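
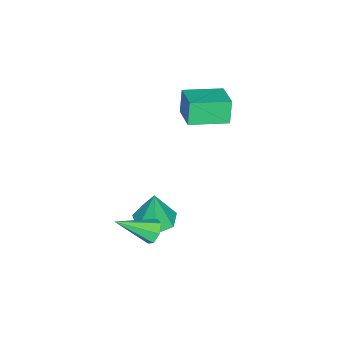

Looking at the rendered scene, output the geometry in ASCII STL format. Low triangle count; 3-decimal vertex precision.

solid 
facet normal -0.434 0.763 -0.479
outer loop
vertex 2.912 1.733 -1.695
vertex 2.538 1.811 -1.232
vertex 3.076 2.059 -1.325
endloop
endfacet
facet normal 0.934 -0.073 -0.350
outer loop
vertex 2.912 1.733 -1.695
vertex 3.076 2.059 -1.325
vertex 3.302 0.469 -0.388
endloop
endfacet
facet normal -0.434 0.762 -0.480
outer loop
vertex 3.076 2.059 -1.325
vertex 2.538 1.811 -1.232
vertex 2.836 2.199 -0.885
endloop
endfacet
facet normal 0.867 0.339 0.365
outer loop
vertex 3.076 2.059 -1.325
vertex 2.836 2.199 -0.885
vertex 3.302 0.469 -0.388
endloop
endfacet
facet normal -0.434 0.762 -0.480
outer loop
vertex 2.836 2.199 -0.885
vertex 2.538 1.811 -1.232
vertex 2.371 2.047 -0.706
endloop
endfacet
facet normal 0.244 0.328 0.913
outer loop
vertex 2.836 2.199 -0.885
vertex 2.371 2.047 -0.706
vertex 3.302 0.469 -0.388
endloop
endfacet
facet normal -0.434 0.763 -0.480
outer loop
vertex 2.371 2.047 -0.706
vertex 2.538 1.811 -1.232
vertex 2.032 1.717 -0.924
endloop
endfacet
facet normal -0.468 -0.099 0.878
outer loop
vertex 2.371 2.047 -0.706
vertex 2.032 1.717 -0.924
vertex 3.302 0.469 -0.388
endloop
endfacet
facet normal -0.434 0.763 -0.480
outer loop
vertex 2.032 1.717 -0.924
vertex 2.538 1.811 -1.232
vertex 2.074 1.458 -1.374
endloop
endfacet
facet normal -0.730 -0.619 0.288
outer loop
vertex 2.032 1.717 -0.924
vertex 2.074 1.458 -1.374
vertex 3.302 0.469 -0.388
endloop
endfacet
facet normal -0.433 0.763 -0.480
outer loop
vertex 2.074 1.458 -1.374
vertex 2.538 1.811 -1.232
vertex 2.466 1.465 -1.717
endloop
endfacet
facet normal -0.346 -0.842 -0.413
outer loop
vertex 2.074 1.458 -1.374
vertex 2.466 1.465 -1.717
vertex 3.302 0.469 -0.388
endloop
endfacet
facet normal -0.435 0.762 -0.479
outer loop
vertex 2.466 1.465 -1.717
vertex 2.538 1.811 -1.232
vertex 2.912 1.733 -1.695
endloop
endfacet
facet normal 0.394 -0.599 -0.697
outer loop
vertex 2.466 1.465 -1.717
vertex 2.912 1.733 -1.695
vertex 3.302 0.469 -0.388
endloop
endfacet
facet normal -0.066 -0.025 -0.998
outer loop
vertex 1.609 0.63 -2.566
vertex 0.753 0.989 -2.518
vertex 1.566 1.436 -2.583
endloop
endfacet
facet normal 0.925 0.057 0.376
outer loop
vertex 1.609 0.63 -2.566
vertex 1.566 1.436 -2.583
vertex 0.867 1.031 -0.802
endloop
endfacet
facet normal -0.066 -0.025 -0.998
outer loop
vertex 1.566 1.436 -2.583
vertex 0.753 0.989 -2.518
vertex 0.91 1.905 -2.551
endloop
endfacet
facet normal 0.549 0.742 0.384
outer loop
vertex 1.566 1.436 -2.583
vertex 0.91 1.905 -2.551
vertex 0.867 1.031 -0.802
endloop
endfacet
facet normal -0.066 -0.025 -0.997
outer loop
vertex 0.91 1.905 -2.551
vertex 0.753 0.989 -2.518
vertex 0.136 1.685 -2.494
endloop
endfacet
facet normal -0.217 0.875 0.432
outer loop
vertex 0.91 1.905 -2.551
vertex 0.136 1.685 -2.494
vertex 0.867 1.031 -0.802
endloop
endfacet
facet normal -0.067 -0.025 -0.997
outer loop
vertex 0.136 1.685 -2.494
vertex 0.753 0.989 -2.518
vertex -0.174 0.941 -2.455
endloop
endfacet
facet normal -0.799 0.358 0.484
outer loop
vertex 0.136 1.685 -2.494
vertex -0.174 0.941 -2.455
vertex 0.867 1.031 -0.802
endloop
endfacet
facet normal -0.067 -0.024 -0.997
outer loop
vertex -0.174 0.941 -2.455
vertex 0.753 0.989 -2.518
vertex 0.214 0.233 -2.464
endloop
endfacet
facet normal -0.757 -0.421 0.500
outer loop
vertex -0.174 0.941 -2.455
vertex 0.214 0.233 -2.464
vertex 0.867 1.031 -0.802
endloop
endfacet
facet normal -0.066 -0.024 -0.998
outer loop
vertex 0.214 0.233 -2.464
vertex 0.753 0.989 -2.518
vertex 1.008 0.095 -2.513
endloop
endfacet
facet normal -0.123 -0.875 0.468
outer loop
vertex 0.214 0.233 -2.464
vertex 1.008 0.095 -2.513
vertex 0.867 1.031 -0.802
endloop
endfacet
facet normal -0.066 -0.024 -0.998
outer loop
vertex 1.008 0.095 -2.513
vertex 0.753 0.989 -2.518
vertex 1.609 0.63 -2.566
endloop
endfacet
facet normal 0.625 -0.662 0.414
outer loop
vertex 1.008 0.095 -2.513
vertex 1.609 0.63 -2.566
vertex 0.867 1.031 -0.802
endloop
endfacet
facet normal -0.588 0.798 -0.132
outer loop
vertex -3.43 2.117 2.935
vertex -2.393 2.948 3.343
vertex -3.069 2.202 1.846
endloop
endfacet
facet normal -0.746 -0.597 -0.294
outer loop
vertex -2.047 0.812 2.077
vertex -3.43 2.117 2.935
vertex -3.069 2.202 1.846
endloop
endfacet
facet normal -0.587 0.799 -0.133
outer loop
vertex -3.069 2.202 1.846
vertex -2.393 2.948 3.343
vertex -2.032 3.032 2.255
endloop
endfacet
facet normal 0.314 0.074 -0.946
outer loop
vertex -2.032 3.032 2.255
vertex -2.047 0.812 2.077
vertex -3.069 2.202 1.846
endloop
endfacet
facet normal -0.314 -0.073 0.947
outer loop
vertex -3.43 2.117 2.935
vertex -1.371 1.558 3.574
vertex -2.393 2.948 3.343
endloop
endfacet
facet normal -0.746 -0.598 -0.294
outer loop
vertex -2.408 0.728 3.165
vertex -3.43 2.117 2.935
vertex -2.047 0.812 2.077
endloop
endfacet
facet normal -0.314 -0.074 0.947
outer loop
vertex -2.408 0.728 3.165
vertex -1.371 1.558 3.574
vertex -3.43 2.117 2.935
endloop
endfacet
facet normal 0.746 0.597 0.294
outer loop
vertex -2.393 2.948 3.343
vertex -1.371 1.558 3.574
vertex -2.032 3.032 2.255
endloop
endfacet
facet normal 0.313 0.074 -0.947
outer loop
vertex -1.01 1.643 2.485
vertex -2.047 0.812 2.077
vertex -2.032 3.032 2.255
endloop
endfacet
facet normal 0.746 0.598 0.294
outer loop
vertex -2.032 3.032 2.255
vertex -1.371 1.558 3.574
vertex -1.01 1.643 2.485
endloop
endfacet
facet normal 0.587 -0.798 0.133
outer loop
vertex -1.01 1.643 2.485
vertex -2.408 0.728 3.165
vertex -2.047 0.812 2.077
endloop
endfacet
facet normal 0.587 -0.799 0.132
outer loop
vertex -1.371 1.558 3.574
vertex -2.408 0.728 3.165
vertex -1.01 1.643 2.485
endloop
endfacet

endsolid


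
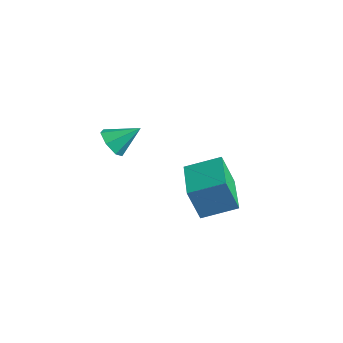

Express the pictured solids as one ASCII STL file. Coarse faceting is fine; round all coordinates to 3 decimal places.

solid 
facet normal -0.810 0.586 -0.029
outer loop
vertex -2.097 2.594 -1.782
vertex -1.242 3.802 -1.258
vertex -1.759 2.988 -3.242
endloop
endfacet
facet normal -0.545 -0.769 -0.334
outer loop
vertex -0.058 1.758 -3.182
vertex -2.097 2.594 -1.782
vertex -1.759 2.988 -3.242
endloop
endfacet
facet normal -0.810 0.586 -0.029
outer loop
vertex -1.759 2.988 -3.242
vertex -1.242 3.802 -1.258
vertex -0.904 4.196 -2.719
endloop
endfacet
facet normal 0.217 0.254 -0.942
outer loop
vertex -0.904 4.196 -2.719
vertex -0.058 1.758 -3.182
vertex -1.759 2.988 -3.242
endloop
endfacet
facet normal -0.217 -0.255 0.942
outer loop
vertex -2.097 2.594 -1.782
vertex 0.459 2.572 -1.198
vertex -1.242 3.802 -1.258
endloop
endfacet
facet normal -0.545 -0.770 -0.334
outer loop
vertex -0.396 1.364 -1.721
vertex -2.097 2.594 -1.782
vertex -0.058 1.758 -3.182
endloop
endfacet
facet normal -0.218 -0.254 0.942
outer loop
vertex -0.396 1.364 -1.721
vertex 0.459 2.572 -1.198
vertex -2.097 2.594 -1.782
endloop
endfacet
facet normal 0.545 0.769 0.334
outer loop
vertex -1.242 3.802 -1.258
vertex 0.459 2.572 -1.198
vertex -0.904 4.196 -2.719
endloop
endfacet
facet normal 0.218 0.255 -0.942
outer loop
vertex 0.797 2.966 -2.658
vertex -0.058 1.758 -3.182
vertex -0.904 4.196 -2.719
endloop
endfacet
facet normal 0.544 0.770 0.334
outer loop
vertex -0.904 4.196 -2.719
vertex 0.459 2.572 -1.198
vertex 0.797 2.966 -2.658
endloop
endfacet
facet normal 0.810 -0.586 0.029
outer loop
vertex 0.797 2.966 -2.658
vertex -0.396 1.364 -1.721
vertex -0.058 1.758 -3.182
endloop
endfacet
facet normal 0.810 -0.586 0.029
outer loop
vertex 0.459 2.572 -1.198
vertex -0.396 1.364 -1.721
vertex 0.797 2.966 -2.658
endloop
endfacet
facet normal -0.435 -0.708 -0.557
outer loop
vertex -0.651 -1.487 1.666
vertex -1.111 -1.617 2.191
vertex -1.172 -1.157 1.654
endloop
endfacet
facet normal 0.472 0.728 -0.498
outer loop
vertex -0.651 -1.487 1.666
vertex -1.172 -1.157 1.654
vertex -0.549 -0.703 2.909
endloop
endfacet
facet normal -0.436 -0.707 -0.556
outer loop
vertex -1.172 -1.157 1.654
vertex -1.111 -1.617 2.191
vertex -1.646 -1.173 2.046
endloop
endfacet
facet normal -0.223 0.947 -0.232
outer loop
vertex -1.172 -1.157 1.654
vertex -1.646 -1.173 2.046
vertex -0.549 -0.703 2.909
endloop
endfacet
facet normal -0.436 -0.707 -0.556
outer loop
vertex -1.646 -1.173 2.046
vertex -1.111 -1.617 2.191
vertex -1.718 -1.523 2.548
endloop
endfacet
facet normal -0.606 0.691 0.395
outer loop
vertex -1.646 -1.173 2.046
vertex -1.718 -1.523 2.548
vertex -0.549 -0.703 2.909
endloop
endfacet
facet normal -0.436 -0.708 -0.556
outer loop
vertex -1.718 -1.523 2.548
vertex -1.111 -1.617 2.191
vertex -1.332 -1.944 2.781
endloop
endfacet
facet normal -0.386 0.150 0.910
outer loop
vertex -1.718 -1.523 2.548
vertex -1.332 -1.944 2.781
vertex -0.549 -0.703 2.909
endloop
endfacet
facet normal -0.436 -0.708 -0.556
outer loop
vertex -1.332 -1.944 2.781
vertex -1.111 -1.617 2.191
vertex -0.78 -2.118 2.57
endloop
endfacet
facet normal 0.270 -0.266 0.925
outer loop
vertex -1.332 -1.944 2.781
vertex -0.78 -2.118 2.57
vertex -0.549 -0.703 2.909
endloop
endfacet
facet normal -0.434 -0.708 -0.557
outer loop
vertex -0.78 -2.118 2.57
vertex -1.111 -1.617 2.191
vertex -0.477 -1.914 2.074
endloop
endfacet
facet normal 0.869 -0.245 0.430
outer loop
vertex -0.78 -2.118 2.57
vertex -0.477 -1.914 2.074
vertex -0.549 -0.703 2.909
endloop
endfacet
facet normal -0.435 -0.708 -0.556
outer loop
vertex -0.477 -1.914 2.074
vertex -1.111 -1.617 2.191
vertex -0.651 -1.487 1.666
endloop
endfacet
facet normal 0.959 0.197 -0.203
outer loop
vertex -0.477 -1.914 2.074
vertex -0.651 -1.487 1.666
vertex -0.549 -0.703 2.909
endloop
endfacet

endsolid


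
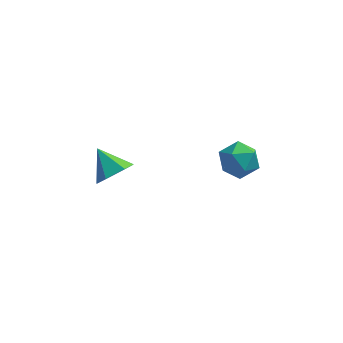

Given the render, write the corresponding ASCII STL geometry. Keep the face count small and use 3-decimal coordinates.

solid 
facet normal 0.583 -0.565 -0.584
outer loop
vertex -1.572 0.121 -1.414
vertex -2.072 0.447 -2.229
vertex -1.258 0.948 -1.9
endloop
endfacet
facet normal 0.387 0.353 0.852
outer loop
vertex -1.572 0.121 -1.414
vertex -1.258 0.948 -1.9
vertex -3.028 1.373 -1.271
endloop
endfacet
facet normal 0.583 -0.565 -0.584
outer loop
vertex -1.258 0.948 -1.9
vertex -2.072 0.447 -2.229
vertex -1.758 1.274 -2.715
endloop
endfacet
facet normal 0.294 0.936 0.194
outer loop
vertex -1.258 0.948 -1.9
vertex -1.758 1.274 -2.715
vertex -3.028 1.373 -1.271
endloop
endfacet
facet normal 0.584 -0.565 -0.583
outer loop
vertex -1.758 1.274 -2.715
vertex -2.072 0.447 -2.229
vertex -2.571 0.773 -3.044
endloop
endfacet
facet normal -0.368 0.848 -0.382
outer loop
vertex -1.758 1.274 -2.715
vertex -2.571 0.773 -3.044
vertex -3.028 1.373 -1.271
endloop
endfacet
facet normal 0.584 -0.565 -0.583
outer loop
vertex -2.571 0.773 -3.044
vertex -2.072 0.447 -2.229
vertex -2.885 -0.054 -2.557
endloop
endfacet
facet normal -0.937 0.178 -0.302
outer loop
vertex -2.571 0.773 -3.044
vertex -2.885 -0.054 -2.557
vertex -3.028 1.373 -1.271
endloop
endfacet
facet normal 0.583 -0.565 -0.584
outer loop
vertex -2.885 -0.054 -2.557
vertex -2.072 0.447 -2.229
vertex -2.385 -0.38 -1.742
endloop
endfacet
facet normal -0.843 -0.405 0.355
outer loop
vertex -2.885 -0.054 -2.557
vertex -2.385 -0.38 -1.742
vertex -3.028 1.373 -1.271
endloop
endfacet
facet normal 0.583 -0.565 -0.584
outer loop
vertex -2.385 -0.38 -1.742
vertex -2.072 0.447 -2.229
vertex -1.572 0.121 -1.414
endloop
endfacet
facet normal -0.181 -0.316 0.931
outer loop
vertex -2.385 -0.38 -1.742
vertex -1.572 0.121 -1.414
vertex -3.028 1.373 -1.271
endloop
endfacet
facet normal -0.573 0.729 0.375
outer loop
vertex 3.418 0.536 0.264
vertex 2.805 -0.19 0.739
vertex 3.647 0.21 1.248
endloop
endfacet
facet normal 0.100 0.951 0.292
outer loop
vertex 3.418 0.536 0.264
vertex 3.647 0.21 1.248
vertex 4.426 0.345 0.54
endloop
endfacet
facet normal 0.275 0.876 -0.396
outer loop
vertex 3.418 0.536 0.264
vertex 4.426 0.345 0.54
vertex 4.066 0.029 -0.408
endloop
endfacet
facet normal -0.292 0.607 -0.739
outer loop
vertex 3.418 0.536 0.264
vertex 4.066 0.029 -0.408
vertex 3.065 -0.302 -0.285
endloop
endfacet
facet normal -0.815 0.516 -0.263
outer loop
vertex 3.418 0.536 0.264
vertex 3.065 -0.302 -0.285
vertex 2.805 -0.19 0.739
endloop
endfacet
facet normal 0.523 0.522 0.674
outer loop
vertex 4.426 0.345 0.54
vertex 3.647 0.21 1.248
vertex 4.435 -0.498 1.185
endloop
endfacet
facet normal -0.566 0.163 0.808
outer loop
vertex 3.647 0.21 1.248
vertex 2.805 -0.19 0.739
vertex 3.434 -0.829 1.308
endloop
endfacet
facet normal -0.958 -0.181 -0.223
outer loop
vertex 2.805 -0.19 0.739
vertex 3.065 -0.302 -0.285
vertex 3.074 -1.145 0.36
endloop
endfacet
facet normal -0.111 -0.035 -0.993
outer loop
vertex 3.065 -0.302 -0.285
vertex 4.066 0.029 -0.408
vertex 3.853 -1.01 -0.348
endloop
endfacet
facet normal 0.804 0.401 -0.439
outer loop
vertex 4.066 0.029 -0.408
vertex 4.426 0.345 0.54
vertex 4.695 -0.61 0.161
endloop
endfacet
facet normal 0.292 -0.607 0.739
outer loop
vertex 4.082 -1.336 0.636
vertex 4.435 -0.498 1.185
vertex 3.434 -0.829 1.308
endloop
endfacet
facet normal -0.275 -0.876 0.396
outer loop
vertex 4.082 -1.336 0.636
vertex 3.434 -0.829 1.308
vertex 3.074 -1.145 0.36
endloop
endfacet
facet normal -0.100 -0.951 -0.292
outer loop
vertex 4.082 -1.336 0.636
vertex 3.074 -1.145 0.36
vertex 3.853 -1.01 -0.348
endloop
endfacet
facet normal 0.573 -0.729 -0.375
outer loop
vertex 4.082 -1.336 0.636
vertex 3.853 -1.01 -0.348
vertex 4.695 -0.61 0.161
endloop
endfacet
facet normal 0.815 -0.516 0.263
outer loop
vertex 4.082 -1.336 0.636
vertex 4.695 -0.61 0.161
vertex 4.435 -0.498 1.185
endloop
endfacet
facet normal 0.111 0.035 0.993
outer loop
vertex 3.434 -0.829 1.308
vertex 4.435 -0.498 1.185
vertex 3.647 0.21 1.248
endloop
endfacet
facet normal -0.804 -0.401 0.439
outer loop
vertex 3.074 -1.145 0.36
vertex 3.434 -0.829 1.308
vertex 2.805 -0.19 0.739
endloop
endfacet
facet normal -0.523 -0.522 -0.674
outer loop
vertex 3.853 -1.01 -0.348
vertex 3.074 -1.145 0.36
vertex 3.065 -0.302 -0.285
endloop
endfacet
facet normal 0.566 -0.163 -0.808
outer loop
vertex 4.695 -0.61 0.161
vertex 3.853 -1.01 -0.348
vertex 4.066 0.029 -0.408
endloop
endfacet
facet normal 0.958 0.181 0.223
outer loop
vertex 4.435 -0.498 1.185
vertex 4.695 -0.61 0.161
vertex 4.426 0.345 0.54
endloop
endfacet

endsolid


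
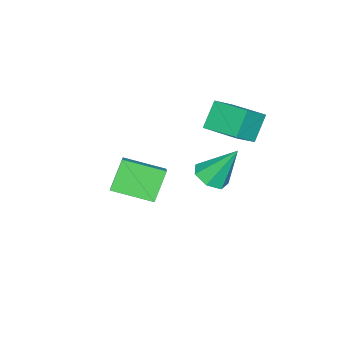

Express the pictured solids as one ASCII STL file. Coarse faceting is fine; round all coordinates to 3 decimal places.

solid 
facet normal 0.148 -0.520 -0.841
outer loop
vertex 1.917 1.299 -0.068
vertex 1.045 1.123 -0.113
vertex 1.491 1.811 -0.46
endloop
endfacet
facet normal 0.714 0.689 0.123
outer loop
vertex 1.917 1.299 -0.068
vertex 1.491 1.811 -0.46
vertex 0.735 2.217 1.653
endloop
endfacet
facet normal 0.148 -0.520 -0.841
outer loop
vertex 1.491 1.811 -0.46
vertex 1.045 1.123 -0.113
vertex 0.73 1.805 -0.59
endloop
endfacet
facet normal 0.023 0.983 -0.181
outer loop
vertex 1.491 1.811 -0.46
vertex 0.73 1.805 -0.59
vertex 0.735 2.217 1.653
endloop
endfacet
facet normal 0.148 -0.520 -0.841
outer loop
vertex 0.73 1.805 -0.59
vertex 1.045 1.123 -0.113
vertex 0.206 1.286 -0.361
endloop
endfacet
facet normal -0.725 0.678 -0.123
outer loop
vertex 0.73 1.805 -0.59
vertex 0.206 1.286 -0.361
vertex 0.735 2.217 1.653
endloop
endfacet
facet normal 0.148 -0.520 -0.841
outer loop
vertex 0.206 1.286 -0.361
vertex 1.045 1.123 -0.113
vertex 0.314 0.644 0.055
endloop
endfacet
facet normal -0.967 0.001 0.253
outer loop
vertex 0.206 1.286 -0.361
vertex 0.314 0.644 0.055
vertex 0.735 2.217 1.653
endloop
endfacet
facet normal 0.148 -0.521 -0.841
outer loop
vertex 0.314 0.644 0.055
vertex 1.045 1.123 -0.113
vertex 0.973 0.363 0.345
endloop
endfacet
facet normal -0.521 -0.536 0.665
outer loop
vertex 0.314 0.644 0.055
vertex 0.973 0.363 0.345
vertex 0.735 2.217 1.653
endloop
endfacet
facet normal 0.148 -0.521 -0.841
outer loop
vertex 0.973 0.363 0.345
vertex 1.045 1.123 -0.113
vertex 1.686 0.655 0.29
endloop
endfacet
facet normal 0.279 -0.530 0.801
outer loop
vertex 0.973 0.363 0.345
vertex 1.686 0.655 0.29
vertex 0.735 2.217 1.653
endloop
endfacet
facet normal 0.148 -0.521 -0.841
outer loop
vertex 1.686 0.655 0.29
vertex 1.045 1.123 -0.113
vertex 1.917 1.299 -0.068
endloop
endfacet
facet normal 0.828 0.015 0.561
outer loop
vertex 1.686 0.655 0.29
vertex 1.917 1.299 -0.068
vertex 0.735 2.217 1.653
endloop
endfacet
facet normal -0.602 0.059 0.796
outer loop
vertex -1.378 -4.363 -2.355
vertex -1.934 -2.387 -2.921
vertex -3.03 -5.169 -3.546
endloop
endfacet
facet normal 0.262 -0.928 0.265
outer loop
vertex -1.946 -5.273 -4.979
vertex -1.378 -4.363 -2.355
vertex -3.03 -5.169 -3.546
endloop
endfacet
facet normal -0.602 0.058 0.796
outer loop
vertex -3.03 -5.169 -3.546
vertex -1.934 -2.387 -2.921
vertex -3.586 -3.192 -4.111
endloop
endfacet
facet normal -0.754 -0.368 -0.544
outer loop
vertex -3.586 -3.192 -4.111
vertex -1.946 -5.273 -4.979
vertex -3.03 -5.169 -3.546
endloop
endfacet
facet normal 0.754 0.368 0.544
outer loop
vertex -1.378 -4.363 -2.355
vertex -0.85 -2.491 -4.354
vertex -1.934 -2.387 -2.921
endloop
endfacet
facet normal 0.261 -0.928 0.265
outer loop
vertex -0.294 -4.468 -3.789
vertex -1.378 -4.363 -2.355
vertex -1.946 -5.273 -4.979
endloop
endfacet
facet normal 0.755 0.368 0.544
outer loop
vertex -0.294 -4.468 -3.789
vertex -0.85 -2.491 -4.354
vertex -1.378 -4.363 -2.355
endloop
endfacet
facet normal -0.261 0.928 -0.265
outer loop
vertex -1.934 -2.387 -2.921
vertex -0.85 -2.491 -4.354
vertex -3.586 -3.192 -4.111
endloop
endfacet
facet normal -0.755 -0.368 -0.543
outer loop
vertex -2.502 -3.297 -5.545
vertex -1.946 -5.273 -4.979
vertex -3.586 -3.192 -4.111
endloop
endfacet
facet normal -0.261 0.928 -0.266
outer loop
vertex -3.586 -3.192 -4.111
vertex -0.85 -2.491 -4.354
vertex -2.502 -3.297 -5.545
endloop
endfacet
facet normal 0.602 -0.059 -0.796
outer loop
vertex -2.502 -3.297 -5.545
vertex -0.294 -4.468 -3.789
vertex -1.946 -5.273 -4.979
endloop
endfacet
facet normal 0.602 -0.058 -0.796
outer loop
vertex -0.85 -2.491 -4.354
vertex -0.294 -4.468 -3.789
vertex -2.502 -3.297 -5.545
endloop
endfacet
facet normal -0.581 0.089 0.809
outer loop
vertex -2.947 -0.498 1.806
vertex -2.451 1.319 1.963
vertex -4.126 -0.1 0.916
endloop
endfacet
facet normal -0.262 -0.962 -0.083
outer loop
vertex -3.209 -0.239 -0.363
vertex -2.947 -0.498 1.806
vertex -4.126 -0.1 0.916
endloop
endfacet
facet normal -0.581 0.088 0.809
outer loop
vertex -4.126 -0.1 0.916
vertex -2.451 1.319 1.963
vertex -3.631 1.718 1.073
endloop
endfacet
facet normal -0.771 0.260 -0.581
outer loop
vertex -3.631 1.718 1.073
vertex -3.209 -0.239 -0.363
vertex -4.126 -0.1 0.916
endloop
endfacet
facet normal 0.771 -0.261 0.581
outer loop
vertex -2.947 -0.498 1.806
vertex -1.534 1.18 0.684
vertex -2.451 1.319 1.963
endloop
endfacet
facet normal -0.262 -0.961 -0.083
outer loop
vertex -2.029 -0.638 0.527
vertex -2.947 -0.498 1.806
vertex -3.209 -0.239 -0.363
endloop
endfacet
facet normal 0.771 -0.260 0.582
outer loop
vertex -2.029 -0.638 0.527
vertex -1.534 1.18 0.684
vertex -2.947 -0.498 1.806
endloop
endfacet
facet normal 0.262 0.961 0.083
outer loop
vertex -2.451 1.319 1.963
vertex -1.534 1.18 0.684
vertex -3.631 1.718 1.073
endloop
endfacet
facet normal -0.771 0.261 -0.582
outer loop
vertex -2.713 1.578 -0.206
vertex -3.209 -0.239 -0.363
vertex -3.631 1.718 1.073
endloop
endfacet
facet normal 0.262 0.961 0.083
outer loop
vertex -3.631 1.718 1.073
vertex -1.534 1.18 0.684
vertex -2.713 1.578 -0.206
endloop
endfacet
facet normal 0.581 -0.089 -0.809
outer loop
vertex -2.713 1.578 -0.206
vertex -2.029 -0.638 0.527
vertex -3.209 -0.239 -0.363
endloop
endfacet
facet normal 0.581 -0.088 -0.809
outer loop
vertex -1.534 1.18 0.684
vertex -2.029 -0.638 0.527
vertex -2.713 1.578 -0.206
endloop
endfacet

endsolid


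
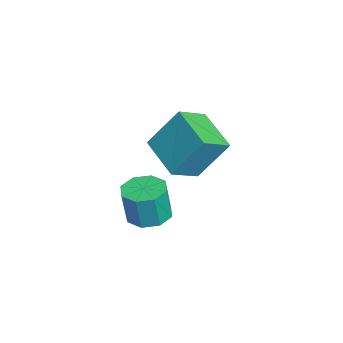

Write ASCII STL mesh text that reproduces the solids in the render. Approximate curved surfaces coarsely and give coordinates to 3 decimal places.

solid 
facet normal -0.086 0.132 -0.988
outer loop
vertex 0.664 0.198 -4.729
vertex -0.026 0.475 -4.632
vertex 0.664 0.767 -4.653
endloop
endfacet
facet normal 0.996 0.011 -0.085
outer loop
vertex 0.664 0.198 -4.729
vertex 0.664 0.767 -4.653
vertex 0.776 0.027 -3.445
endloop
endfacet
facet normal 0.996 0.010 -0.086
outer loop
vertex 0.776 0.027 -3.445
vertex 0.664 0.767 -4.653
vertex 0.777 0.596 -3.37
endloop
endfacet
facet normal 0.086 -0.130 0.988
outer loop
vertex 0.776 0.027 -3.445
vertex 0.777 0.596 -3.37
vertex 0.086 0.305 -3.348
endloop
endfacet
facet normal -0.086 0.131 -0.988
outer loop
vertex 0.664 0.767 -4.653
vertex -0.026 0.475 -4.632
vertex 0.26 1.165 -4.565
endloop
endfacet
facet normal 0.705 0.708 0.032
outer loop
vertex 0.664 0.767 -4.653
vertex 0.26 1.165 -4.565
vertex 0.777 0.596 -3.37
endloop
endfacet
facet normal 0.705 0.708 0.032
outer loop
vertex 0.777 0.596 -3.37
vertex 0.26 1.165 -4.565
vertex 0.373 0.994 -3.281
endloop
endfacet
facet normal 0.087 -0.132 0.987
outer loop
vertex 0.777 0.596 -3.37
vertex 0.373 0.994 -3.281
vertex 0.086 0.305 -3.348
endloop
endfacet
facet normal -0.086 0.132 -0.988
outer loop
vertex 0.26 1.165 -4.565
vertex -0.026 0.475 -4.632
vertex -0.311 1.159 -4.516
endloop
endfacet
facet normal 0.001 0.991 0.132
outer loop
vertex 0.26 1.165 -4.565
vertex -0.311 1.159 -4.516
vertex 0.373 0.994 -3.281
endloop
endfacet
facet normal 0.001 0.991 0.132
outer loop
vertex 0.373 0.994 -3.281
vertex -0.311 1.159 -4.516
vertex -0.199 0.988 -3.232
endloop
endfacet
facet normal 0.086 -0.132 0.988
outer loop
vertex 0.373 0.994 -3.281
vertex -0.199 0.988 -3.232
vertex 0.086 0.305 -3.348
endloop
endfacet
facet normal -0.086 0.132 -0.988
outer loop
vertex -0.311 1.159 -4.516
vertex -0.026 0.475 -4.632
vertex -0.716 0.753 -4.535
endloop
endfacet
facet normal -0.703 0.694 0.154
outer loop
vertex -0.311 1.159 -4.516
vertex -0.716 0.753 -4.535
vertex -0.199 0.988 -3.232
endloop
endfacet
facet normal -0.703 0.694 0.154
outer loop
vertex -0.199 0.988 -3.232
vertex -0.716 0.753 -4.535
vertex -0.604 0.582 -3.251
endloop
endfacet
facet normal 0.086 -0.132 0.988
outer loop
vertex -0.199 0.988 -3.232
vertex -0.604 0.582 -3.251
vertex 0.086 0.305 -3.348
endloop
endfacet
facet normal -0.086 0.130 -0.988
outer loop
vertex -0.716 0.753 -4.535
vertex -0.026 0.475 -4.632
vertex -0.717 0.184 -4.61
endloop
endfacet
facet normal -0.996 -0.010 0.086
outer loop
vertex -0.716 0.753 -4.535
vertex -0.717 0.184 -4.61
vertex -0.604 0.582 -3.251
endloop
endfacet
facet normal -0.996 -0.012 0.086
outer loop
vertex -0.604 0.582 -3.251
vertex -0.717 0.184 -4.61
vertex -0.604 0.013 -3.327
endloop
endfacet
facet normal 0.086 -0.132 0.988
outer loop
vertex -0.604 0.582 -3.251
vertex -0.604 0.013 -3.327
vertex 0.086 0.305 -3.348
endloop
endfacet
facet normal -0.087 0.132 -0.987
outer loop
vertex -0.717 0.184 -4.61
vertex -0.026 0.475 -4.632
vertex -0.313 -0.214 -4.699
endloop
endfacet
facet normal -0.705 -0.708 -0.032
outer loop
vertex -0.717 0.184 -4.61
vertex -0.313 -0.214 -4.699
vertex -0.604 0.013 -3.327
endloop
endfacet
facet normal -0.705 -0.708 -0.032
outer loop
vertex -0.604 0.013 -3.327
vertex -0.313 -0.214 -4.699
vertex -0.2 -0.385 -3.415
endloop
endfacet
facet normal 0.086 -0.131 0.988
outer loop
vertex -0.604 0.013 -3.327
vertex -0.2 -0.385 -3.415
vertex 0.086 0.305 -3.348
endloop
endfacet
facet normal -0.086 0.132 -0.988
outer loop
vertex -0.313 -0.214 -4.699
vertex -0.026 0.475 -4.632
vertex 0.259 -0.208 -4.748
endloop
endfacet
facet normal -0.001 -0.991 -0.132
outer loop
vertex -0.313 -0.214 -4.699
vertex 0.259 -0.208 -4.748
vertex -0.2 -0.385 -3.415
endloop
endfacet
facet normal -0.001 -0.991 -0.132
outer loop
vertex -0.2 -0.385 -3.415
vertex 0.259 -0.208 -4.748
vertex 0.371 -0.379 -3.464
endloop
endfacet
facet normal 0.086 -0.132 0.988
outer loop
vertex -0.2 -0.385 -3.415
vertex 0.371 -0.379 -3.464
vertex 0.086 0.305 -3.348
endloop
endfacet
facet normal -0.086 0.132 -0.988
outer loop
vertex 0.259 -0.208 -4.748
vertex -0.026 0.475 -4.632
vertex 0.664 0.198 -4.729
endloop
endfacet
facet normal 0.703 -0.694 -0.154
outer loop
vertex 0.259 -0.208 -4.748
vertex 0.664 0.198 -4.729
vertex 0.371 -0.379 -3.464
endloop
endfacet
facet normal 0.703 -0.694 -0.154
outer loop
vertex 0.371 -0.379 -3.464
vertex 0.664 0.198 -4.729
vertex 0.776 0.027 -3.445
endloop
endfacet
facet normal 0.086 -0.132 0.988
outer loop
vertex 0.371 -0.379 -3.464
vertex 0.776 0.027 -3.445
vertex 0.086 0.305 -3.348
endloop
endfacet
facet normal -0.860 -0.399 0.319
outer loop
vertex -3.801 1.659 -2.471
vertex -4.442 2.567 -3.064
vertex -3.877 0.627 -3.968
endloop
endfacet
facet normal 0.509 -0.721 0.471
outer loop
vertex -2.398 1.313 -4.516
vertex -3.801 1.659 -2.471
vertex -3.877 0.627 -3.968
endloop
endfacet
facet normal -0.860 -0.399 0.318
outer loop
vertex -3.877 0.627 -3.968
vertex -4.442 2.567 -3.064
vertex -4.518 1.535 -4.562
endloop
endfacet
facet normal -0.042 -0.567 -0.822
outer loop
vertex -4.518 1.535 -4.562
vertex -2.398 1.313 -4.516
vertex -3.877 0.627 -3.968
endloop
endfacet
facet normal 0.042 0.567 0.823
outer loop
vertex -3.801 1.659 -2.471
vertex -2.963 3.253 -3.612
vertex -4.442 2.567 -3.064
endloop
endfacet
facet normal 0.509 -0.721 0.471
outer loop
vertex -2.322 2.345 -3.018
vertex -3.801 1.659 -2.471
vertex -2.398 1.313 -4.516
endloop
endfacet
facet normal 0.041 0.567 0.823
outer loop
vertex -2.322 2.345 -3.018
vertex -2.963 3.253 -3.612
vertex -3.801 1.659 -2.471
endloop
endfacet
facet normal -0.509 0.721 -0.471
outer loop
vertex -4.442 2.567 -3.064
vertex -2.963 3.253 -3.612
vertex -4.518 1.535 -4.562
endloop
endfacet
facet normal -0.041 -0.567 -0.823
outer loop
vertex -3.039 2.221 -5.109
vertex -2.398 1.313 -4.516
vertex -4.518 1.535 -4.562
endloop
endfacet
facet normal -0.509 0.721 -0.471
outer loop
vertex -4.518 1.535 -4.562
vertex -2.963 3.253 -3.612
vertex -3.039 2.221 -5.109
endloop
endfacet
facet normal 0.860 0.399 -0.319
outer loop
vertex -3.039 2.221 -5.109
vertex -2.322 2.345 -3.018
vertex -2.398 1.313 -4.516
endloop
endfacet
facet normal 0.860 0.399 -0.319
outer loop
vertex -2.963 3.253 -3.612
vertex -2.322 2.345 -3.018
vertex -3.039 2.221 -5.109
endloop
endfacet

endsolid


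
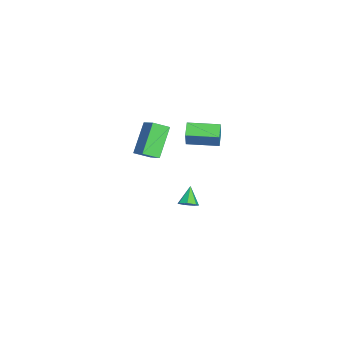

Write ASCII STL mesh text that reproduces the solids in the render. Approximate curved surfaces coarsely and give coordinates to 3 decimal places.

solid 
facet normal 0.705 -0.099 -0.702
outer loop
vertex 4.142 0.154 2.123
vertex 3.858 -0.244 1.894
vertex 3.834 0.286 1.795
endloop
endfacet
facet normal -0.042 0.913 0.406
outer loop
vertex 4.142 0.154 2.123
vertex 3.834 0.286 1.795
vertex 3.082 -0.136 2.666
endloop
endfacet
facet normal 0.706 -0.099 -0.701
outer loop
vertex 3.834 0.286 1.795
vertex 3.858 -0.244 1.894
vertex 3.545 0.018 1.542
endloop
endfacet
facet normal -0.604 0.784 -0.141
outer loop
vertex 3.834 0.286 1.795
vertex 3.545 0.018 1.542
vertex 3.082 -0.136 2.666
endloop
endfacet
facet normal 0.706 -0.099 -0.701
outer loop
vertex 3.545 0.018 1.542
vertex 3.858 -0.244 1.894
vertex 3.492 -0.447 1.554
endloop
endfacet
facet normal -0.925 0.096 -0.368
outer loop
vertex 3.545 0.018 1.542
vertex 3.492 -0.447 1.554
vertex 3.082 -0.136 2.666
endloop
endfacet
facet normal 0.706 -0.098 -0.702
outer loop
vertex 3.492 -0.447 1.554
vertex 3.858 -0.244 1.894
vertex 3.715 -0.76 1.822
endloop
endfacet
facet normal -0.765 -0.635 -0.105
outer loop
vertex 3.492 -0.447 1.554
vertex 3.715 -0.76 1.822
vertex 3.082 -0.136 2.666
endloop
endfacet
facet normal 0.706 -0.098 -0.701
outer loop
vertex 3.715 -0.76 1.822
vertex 3.858 -0.244 1.894
vertex 4.046 -0.684 2.145
endloop
endfacet
facet normal -0.244 -0.858 0.452
outer loop
vertex 3.715 -0.76 1.822
vertex 4.046 -0.684 2.145
vertex 3.082 -0.136 2.666
endloop
endfacet
facet normal 0.706 -0.099 -0.701
outer loop
vertex 4.046 -0.684 2.145
vertex 3.858 -0.244 1.894
vertex 4.236 -0.277 2.279
endloop
endfacet
facet normal 0.246 -0.405 0.881
outer loop
vertex 4.046 -0.684 2.145
vertex 4.236 -0.277 2.279
vertex 3.082 -0.136 2.666
endloop
endfacet
facet normal 0.706 -0.100 -0.701
outer loop
vertex 4.236 -0.277 2.279
vertex 3.858 -0.244 1.894
vertex 4.142 0.154 2.123
endloop
endfacet
facet normal 0.335 0.384 0.860
outer loop
vertex 4.236 -0.277 2.279
vertex 4.142 0.154 2.123
vertex 3.082 -0.136 2.666
endloop
endfacet
facet normal -0.645 0.250 0.722
outer loop
vertex -4.166 -2.684 2.137
vertex -3.218 -2.167 2.805
vertex -4.33 -1.797 1.683
endloop
endfacet
facet normal -0.747 -0.407 -0.526
outer loop
vertex -3.002 -2.313 0.195
vertex -4.166 -2.684 2.137
vertex -4.33 -1.797 1.683
endloop
endfacet
facet normal -0.645 0.252 0.722
outer loop
vertex -4.33 -1.797 1.683
vertex -3.218 -2.167 2.805
vertex -3.381 -1.28 2.35
endloop
endfacet
facet normal -0.162 0.878 -0.450
outer loop
vertex -3.381 -1.28 2.35
vertex -3.002 -2.313 0.195
vertex -4.33 -1.797 1.683
endloop
endfacet
facet normal 0.162 -0.878 0.449
outer loop
vertex -4.166 -2.684 2.137
vertex -1.89 -2.683 1.317
vertex -3.218 -2.167 2.805
endloop
endfacet
facet normal -0.747 -0.407 -0.526
outer loop
vertex -2.839 -3.2 0.65
vertex -4.166 -2.684 2.137
vertex -3.002 -2.313 0.195
endloop
endfacet
facet normal 0.162 -0.878 0.450
outer loop
vertex -2.839 -3.2 0.65
vertex -1.89 -2.683 1.317
vertex -4.166 -2.684 2.137
endloop
endfacet
facet normal 0.747 0.407 0.526
outer loop
vertex -3.218 -2.167 2.805
vertex -1.89 -2.683 1.317
vertex -3.381 -1.28 2.35
endloop
endfacet
facet normal -0.162 0.878 -0.450
outer loop
vertex -2.054 -1.796 0.863
vertex -3.002 -2.313 0.195
vertex -3.381 -1.28 2.35
endloop
endfacet
facet normal 0.747 0.407 0.525
outer loop
vertex -3.381 -1.28 2.35
vertex -1.89 -2.683 1.317
vertex -2.054 -1.796 0.863
endloop
endfacet
facet normal 0.645 -0.251 -0.721
outer loop
vertex -2.054 -1.796 0.863
vertex -2.839 -3.2 0.65
vertex -3.002 -2.313 0.195
endloop
endfacet
facet normal 0.644 -0.251 -0.722
outer loop
vertex -1.89 -2.683 1.317
vertex -2.839 -3.2 0.65
vertex -2.054 -1.796 0.863
endloop
endfacet
facet normal -0.907 0.078 0.414
outer loop
vertex -2.713 -0.385 3.211
vertex -2.569 1.369 3.195
vertex -3.184 -0.356 2.174
endloop
endfacet
facet normal -0.081 -0.997 0.009
outer loop
vertex -2.331 -0.429 1.785
vertex -2.713 -0.385 3.211
vertex -3.184 -0.356 2.174
endloop
endfacet
facet normal -0.907 0.078 0.414
outer loop
vertex -3.184 -0.356 2.174
vertex -2.569 1.369 3.195
vertex -3.04 1.398 2.158
endloop
endfacet
facet normal -0.413 0.026 -0.910
outer loop
vertex -3.04 1.398 2.158
vertex -2.331 -0.429 1.785
vertex -3.184 -0.356 2.174
endloop
endfacet
facet normal 0.413 -0.026 0.910
outer loop
vertex -2.713 -0.385 3.211
vertex -1.716 1.296 2.806
vertex -2.569 1.369 3.195
endloop
endfacet
facet normal -0.081 -0.997 0.009
outer loop
vertex -1.86 -0.458 2.822
vertex -2.713 -0.385 3.211
vertex -2.331 -0.429 1.785
endloop
endfacet
facet normal 0.413 -0.026 0.910
outer loop
vertex -1.86 -0.458 2.822
vertex -1.716 1.296 2.806
vertex -2.713 -0.385 3.211
endloop
endfacet
facet normal 0.081 0.997 -0.009
outer loop
vertex -2.569 1.369 3.195
vertex -1.716 1.296 2.806
vertex -3.04 1.398 2.158
endloop
endfacet
facet normal -0.413 0.026 -0.910
outer loop
vertex -2.187 1.325 1.769
vertex -2.331 -0.429 1.785
vertex -3.04 1.398 2.158
endloop
endfacet
facet normal 0.081 0.997 -0.009
outer loop
vertex -3.04 1.398 2.158
vertex -1.716 1.296 2.806
vertex -2.187 1.325 1.769
endloop
endfacet
facet normal 0.907 -0.078 -0.414
outer loop
vertex -2.187 1.325 1.769
vertex -1.86 -0.458 2.822
vertex -2.331 -0.429 1.785
endloop
endfacet
facet normal 0.907 -0.078 -0.414
outer loop
vertex -1.716 1.296 2.806
vertex -1.86 -0.458 2.822
vertex -2.187 1.325 1.769
endloop
endfacet

endsolid


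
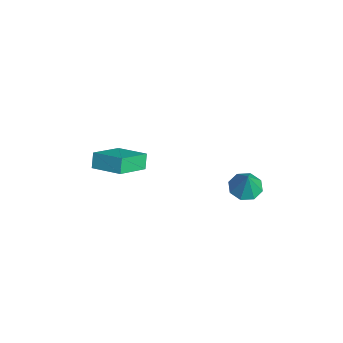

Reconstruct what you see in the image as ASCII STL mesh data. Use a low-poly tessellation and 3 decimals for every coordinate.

solid 
facet normal -0.362 0.052 -0.931
outer loop
vertex 2.21 1.209 -4.065
vertex 1.604 1.644 -3.805
vertex 2.328 1.802 -4.078
endloop
endfacet
facet normal 0.972 -0.190 0.136
outer loop
vertex 2.21 1.209 -4.065
vertex 2.328 1.802 -4.078
vertex 2.076 1.576 -2.595
endloop
endfacet
facet normal -0.362 0.052 -0.931
outer loop
vertex 2.328 1.802 -4.078
vertex 1.604 1.644 -3.805
vertex 2.022 2.302 -3.931
endloop
endfacet
facet normal 0.860 0.462 0.217
outer loop
vertex 2.328 1.802 -4.078
vertex 2.022 2.302 -3.931
vertex 2.076 1.576 -2.595
endloop
endfacet
facet normal -0.362 0.052 -0.931
outer loop
vertex 2.022 2.302 -3.931
vertex 1.604 1.644 -3.805
vertex 1.471 2.417 -3.71
endloop
endfacet
facet normal 0.348 0.829 0.437
outer loop
vertex 2.022 2.302 -3.931
vertex 1.471 2.417 -3.71
vertex 2.076 1.576 -2.595
endloop
endfacet
facet normal -0.364 0.052 -0.930
outer loop
vertex 1.471 2.417 -3.71
vertex 1.604 1.644 -3.805
vertex 0.998 2.078 -3.544
endloop
endfacet
facet normal -0.264 0.696 0.668
outer loop
vertex 1.471 2.417 -3.71
vertex 0.998 2.078 -3.544
vertex 2.076 1.576 -2.595
endloop
endfacet
facet normal -0.363 0.052 -0.930
outer loop
vertex 0.998 2.078 -3.544
vertex 1.604 1.644 -3.805
vertex 0.88 1.485 -3.531
endloop
endfacet
facet normal -0.617 0.140 0.775
outer loop
vertex 0.998 2.078 -3.544
vertex 0.88 1.485 -3.531
vertex 2.076 1.576 -2.595
endloop
endfacet
facet normal -0.364 0.053 -0.930
outer loop
vertex 0.88 1.485 -3.531
vertex 1.604 1.644 -3.805
vertex 1.186 0.985 -3.679
endloop
endfacet
facet normal -0.504 -0.514 0.694
outer loop
vertex 0.88 1.485 -3.531
vertex 1.186 0.985 -3.679
vertex 2.076 1.576 -2.595
endloop
endfacet
facet normal -0.362 0.052 -0.931
outer loop
vertex 1.186 0.985 -3.679
vertex 1.604 1.644 -3.805
vertex 1.737 0.871 -3.9
endloop
endfacet
facet normal 0.008 -0.881 0.474
outer loop
vertex 1.186 0.985 -3.679
vertex 1.737 0.871 -3.9
vertex 2.076 1.576 -2.595
endloop
endfacet
facet normal -0.362 0.052 -0.931
outer loop
vertex 1.737 0.871 -3.9
vertex 1.604 1.644 -3.805
vertex 2.21 1.209 -4.065
endloop
endfacet
facet normal 0.619 -0.747 0.243
outer loop
vertex 1.737 0.871 -3.9
vertex 2.21 1.209 -4.065
vertex 2.076 1.576 -2.595
endloop
endfacet
facet normal -0.460 0.754 -0.468
outer loop
vertex -1.084 -3.412 -2.064
vertex 0.083 -2.446 -1.654
vertex -0.691 -3.597 -2.748
endloop
endfacet
facet normal -0.744 -0.616 -0.261
outer loop
vertex 0.137 -4.954 -1.906
vertex -1.084 -3.412 -2.064
vertex -0.691 -3.597 -2.748
endloop
endfacet
facet normal -0.461 0.754 -0.468
outer loop
vertex -0.691 -3.597 -2.748
vertex 0.083 -2.446 -1.654
vertex 0.476 -2.63 -2.338
endloop
endfacet
facet normal 0.485 -0.228 -0.844
outer loop
vertex 0.476 -2.63 -2.338
vertex 0.137 -4.954 -1.906
vertex -0.691 -3.597 -2.748
endloop
endfacet
facet normal -0.485 0.228 0.844
outer loop
vertex -1.084 -3.412 -2.064
vertex 0.911 -3.803 -0.812
vertex 0.083 -2.446 -1.654
endloop
endfacet
facet normal -0.743 -0.615 -0.262
outer loop
vertex -0.256 -4.77 -1.222
vertex -1.084 -3.412 -2.064
vertex 0.137 -4.954 -1.906
endloop
endfacet
facet normal -0.485 0.228 0.844
outer loop
vertex -0.256 -4.77 -1.222
vertex 0.911 -3.803 -0.812
vertex -1.084 -3.412 -2.064
endloop
endfacet
facet normal 0.743 0.616 0.261
outer loop
vertex 0.083 -2.446 -1.654
vertex 0.911 -3.803 -0.812
vertex 0.476 -2.63 -2.338
endloop
endfacet
facet normal 0.485 -0.228 -0.844
outer loop
vertex 1.304 -3.988 -1.496
vertex 0.137 -4.954 -1.906
vertex 0.476 -2.63 -2.338
endloop
endfacet
facet normal 0.744 0.615 0.261
outer loop
vertex 0.476 -2.63 -2.338
vertex 0.911 -3.803 -0.812
vertex 1.304 -3.988 -1.496
endloop
endfacet
facet normal 0.460 -0.755 0.468
outer loop
vertex 1.304 -3.988 -1.496
vertex -0.256 -4.77 -1.222
vertex 0.137 -4.954 -1.906
endloop
endfacet
facet normal 0.460 -0.754 0.468
outer loop
vertex 0.911 -3.803 -0.812
vertex -0.256 -4.77 -1.222
vertex 1.304 -3.988 -1.496
endloop
endfacet

endsolid


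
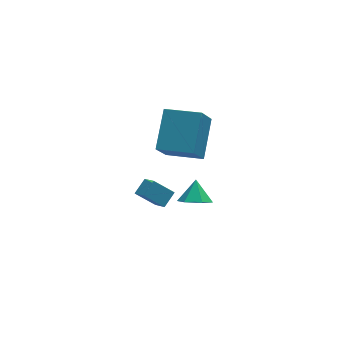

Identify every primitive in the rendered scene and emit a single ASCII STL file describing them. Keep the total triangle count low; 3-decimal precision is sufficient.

solid 
facet normal -0.706 0.397 0.586
outer loop
vertex -2.589 2.215 -2.132
vertex -1.959 2.676 -1.685
vertex -2.722 3.197 -2.958
endloop
endfacet
facet normal -0.700 -0.513 -0.497
outer loop
vertex -1.881 2.724 -3.655
vertex -2.589 2.215 -2.132
vertex -2.722 3.197 -2.958
endloop
endfacet
facet normal -0.706 0.397 0.586
outer loop
vertex -2.722 3.197 -2.958
vertex -1.959 2.676 -1.685
vertex -2.092 3.658 -2.511
endloop
endfacet
facet normal -0.103 0.761 -0.640
outer loop
vertex -2.092 3.658 -2.511
vertex -1.881 2.724 -3.655
vertex -2.722 3.197 -2.958
endloop
endfacet
facet normal 0.103 -0.761 0.640
outer loop
vertex -2.589 2.215 -2.132
vertex -1.118 2.203 -2.382
vertex -1.959 2.676 -1.685
endloop
endfacet
facet normal -0.700 -0.513 -0.497
outer loop
vertex -1.748 1.742 -2.829
vertex -2.589 2.215 -2.132
vertex -1.881 2.724 -3.655
endloop
endfacet
facet normal 0.103 -0.761 0.640
outer loop
vertex -1.748 1.742 -2.829
vertex -1.118 2.203 -2.382
vertex -2.589 2.215 -2.132
endloop
endfacet
facet normal 0.700 0.513 0.497
outer loop
vertex -1.959 2.676 -1.685
vertex -1.118 2.203 -2.382
vertex -2.092 3.658 -2.511
endloop
endfacet
facet normal -0.103 0.761 -0.640
outer loop
vertex -1.251 3.185 -3.208
vertex -1.881 2.724 -3.655
vertex -2.092 3.658 -2.511
endloop
endfacet
facet normal 0.700 0.513 0.497
outer loop
vertex -2.092 3.658 -2.511
vertex -1.118 2.203 -2.382
vertex -1.251 3.185 -3.208
endloop
endfacet
facet normal 0.706 -0.397 -0.586
outer loop
vertex -1.251 3.185 -3.208
vertex -1.748 1.742 -2.829
vertex -1.881 2.724 -3.655
endloop
endfacet
facet normal 0.706 -0.397 -0.586
outer loop
vertex -1.118 2.203 -2.382
vertex -1.748 1.742 -2.829
vertex -1.251 3.185 -3.208
endloop
endfacet
facet normal -0.810 0.571 -0.137
outer loop
vertex -1.102 3.798 2.449
vertex -0.41 4.461 1.118
vertex -1.987 2.247 1.216
endloop
endfacet
facet normal -0.422 -0.404 0.811
outer loop
vertex -0.53 1.219 1.462
vertex -1.102 3.798 2.449
vertex -1.987 2.247 1.216
endloop
endfacet
facet normal -0.810 0.571 -0.137
outer loop
vertex -1.987 2.247 1.216
vertex -0.41 4.461 1.118
vertex -1.295 2.91 -0.115
endloop
endfacet
facet normal -0.408 -0.715 -0.568
outer loop
vertex -1.295 2.91 -0.115
vertex -0.53 1.219 1.462
vertex -1.987 2.247 1.216
endloop
endfacet
facet normal 0.408 0.715 0.568
outer loop
vertex -1.102 3.798 2.449
vertex 1.047 3.433 1.364
vertex -0.41 4.461 1.118
endloop
endfacet
facet normal -0.422 -0.404 0.811
outer loop
vertex 0.355 2.77 2.695
vertex -1.102 3.798 2.449
vertex -0.53 1.219 1.462
endloop
endfacet
facet normal 0.408 0.715 0.568
outer loop
vertex 0.355 2.77 2.695
vertex 1.047 3.433 1.364
vertex -1.102 3.798 2.449
endloop
endfacet
facet normal 0.422 0.404 -0.811
outer loop
vertex -0.41 4.461 1.118
vertex 1.047 3.433 1.364
vertex -1.295 2.91 -0.115
endloop
endfacet
facet normal -0.408 -0.715 -0.568
outer loop
vertex 0.162 1.882 0.131
vertex -0.53 1.219 1.462
vertex -1.295 2.91 -0.115
endloop
endfacet
facet normal 0.422 0.404 -0.811
outer loop
vertex -1.295 2.91 -0.115
vertex 1.047 3.433 1.364
vertex 0.162 1.882 0.131
endloop
endfacet
facet normal 0.810 -0.571 0.137
outer loop
vertex 0.162 1.882 0.131
vertex 0.355 2.77 2.695
vertex -0.53 1.219 1.462
endloop
endfacet
facet normal 0.810 -0.571 0.137
outer loop
vertex 1.047 3.433 1.364
vertex 0.355 2.77 2.695
vertex 0.162 1.882 0.131
endloop
endfacet
facet normal -0.253 -0.649 -0.718
outer loop
vertex 0.911 2.672 -4.384
vertex 0.148 3.021 -4.431
vertex 0.772 3.311 -4.913
endloop
endfacet
facet normal 0.946 0.302 0.116
outer loop
vertex 0.911 2.672 -4.384
vertex 0.772 3.311 -4.913
vertex 0.452 3.799 -3.569
endloop
endfacet
facet normal -0.253 -0.649 -0.718
outer loop
vertex 0.772 3.311 -4.913
vertex 0.148 3.021 -4.431
vertex 0.009 3.659 -4.959
endloop
endfacet
facet normal 0.416 0.882 -0.221
outer loop
vertex 0.772 3.311 -4.913
vertex 0.009 3.659 -4.959
vertex 0.452 3.799 -3.569
endloop
endfacet
facet normal -0.253 -0.649 -0.718
outer loop
vertex 0.009 3.659 -4.959
vertex 0.148 3.021 -4.431
vertex -0.615 3.369 -4.477
endloop
endfacet
facet normal -0.399 0.916 0.035
outer loop
vertex 0.009 3.659 -4.959
vertex -0.615 3.369 -4.477
vertex 0.452 3.799 -3.569
endloop
endfacet
facet normal -0.253 -0.650 -0.717
outer loop
vertex -0.615 3.369 -4.477
vertex 0.148 3.021 -4.431
vertex -0.475 2.731 -3.948
endloop
endfacet
facet normal -0.684 0.371 0.628
outer loop
vertex -0.615 3.369 -4.477
vertex -0.475 2.731 -3.948
vertex 0.452 3.799 -3.569
endloop
endfacet
facet normal -0.254 -0.649 -0.717
outer loop
vertex -0.475 2.731 -3.948
vertex 0.148 3.021 -4.431
vertex 0.288 2.382 -3.902
endloop
endfacet
facet normal -0.154 -0.209 0.966
outer loop
vertex -0.475 2.731 -3.948
vertex 0.288 2.382 -3.902
vertex 0.452 3.799 -3.569
endloop
endfacet
facet normal -0.253 -0.649 -0.717
outer loop
vertex 0.288 2.382 -3.902
vertex 0.148 3.021 -4.431
vertex 0.911 2.672 -4.384
endloop
endfacet
facet normal 0.662 -0.243 0.709
outer loop
vertex 0.288 2.382 -3.902
vertex 0.911 2.672 -4.384
vertex 0.452 3.799 -3.569
endloop
endfacet

endsolid


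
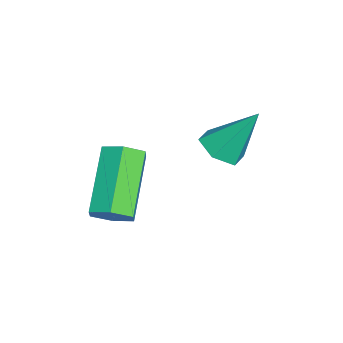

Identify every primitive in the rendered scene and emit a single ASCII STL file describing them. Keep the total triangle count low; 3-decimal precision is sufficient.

solid 
facet normal -0.038 -0.560 -0.827
outer loop
vertex 0.63 -0.334 -0.132
vertex -0.084 -0.105 -0.254
vertex 0.497 0.288 -0.547
endloop
endfacet
facet normal 0.937 0.309 0.163
outer loop
vertex 0.63 -0.334 -0.132
vertex 0.497 0.288 -0.547
vertex -0.016 0.905 1.234
endloop
endfacet
facet normal -0.038 -0.561 -0.827
outer loop
vertex 0.497 0.288 -0.547
vertex -0.084 -0.105 -0.254
vertex -0.218 0.518 -0.67
endloop
endfacet
facet normal 0.333 0.917 -0.222
outer loop
vertex 0.497 0.288 -0.547
vertex -0.218 0.518 -0.67
vertex -0.016 0.905 1.234
endloop
endfacet
facet normal -0.038 -0.561 -0.827
outer loop
vertex -0.218 0.518 -0.67
vertex -0.084 -0.105 -0.254
vertex -0.798 0.125 -0.377
endloop
endfacet
facet normal -0.592 0.800 -0.100
outer loop
vertex -0.218 0.518 -0.67
vertex -0.798 0.125 -0.377
vertex -0.016 0.905 1.234
endloop
endfacet
facet normal -0.038 -0.561 -0.827
outer loop
vertex -0.798 0.125 -0.377
vertex -0.084 -0.105 -0.254
vertex -0.665 -0.497 0.039
endloop
endfacet
facet normal -0.911 0.076 0.405
outer loop
vertex -0.798 0.125 -0.377
vertex -0.665 -0.497 0.039
vertex -0.016 0.905 1.234
endloop
endfacet
facet normal -0.039 -0.560 -0.827
outer loop
vertex -0.665 -0.497 0.039
vertex -0.084 -0.105 -0.254
vertex 0.049 -0.727 0.161
endloop
endfacet
facet normal -0.306 -0.531 0.790
outer loop
vertex -0.665 -0.497 0.039
vertex 0.049 -0.727 0.161
vertex -0.016 0.905 1.234
endloop
endfacet
facet normal -0.038 -0.560 -0.827
outer loop
vertex 0.049 -0.727 0.161
vertex -0.084 -0.105 -0.254
vertex 0.63 -0.334 -0.132
endloop
endfacet
facet normal 0.618 -0.415 0.668
outer loop
vertex 0.049 -0.727 0.161
vertex 0.63 -0.334 -0.132
vertex -0.016 0.905 1.234
endloop
endfacet
facet normal 0.758 -0.099 -0.644
outer loop
vertex 3.674 -2.829 -0.166
vertex 3.239 -2.847 -0.675
vertex 3.49 -2.26 -0.47
endloop
endfacet
facet normal 0.591 0.520 0.616
outer loop
vertex 3.674 -2.829 -0.166
vertex 3.49 -2.26 -0.47
vertex 2.035 -2.616 1.225
endloop
endfacet
facet normal 0.591 0.520 0.617
outer loop
vertex 2.035 -2.616 1.225
vertex 3.49 -2.26 -0.47
vertex 1.852 -2.047 0.921
endloop
endfacet
facet normal -0.759 0.099 0.643
outer loop
vertex 2.035 -2.616 1.225
vertex 1.852 -2.047 0.921
vertex 1.601 -2.633 0.715
endloop
endfacet
facet normal 0.759 -0.100 -0.644
outer loop
vertex 3.49 -2.26 -0.47
vertex 3.239 -2.847 -0.675
vertex 3.056 -2.278 -0.979
endloop
endfacet
facet normal 0.058 0.995 -0.084
outer loop
vertex 3.49 -2.26 -0.47
vertex 3.056 -2.278 -0.979
vertex 1.852 -2.047 0.921
endloop
endfacet
facet normal 0.058 0.995 -0.084
outer loop
vertex 1.852 -2.047 0.921
vertex 3.056 -2.278 -0.979
vertex 1.417 -2.065 0.412
endloop
endfacet
facet normal -0.758 0.098 0.645
outer loop
vertex 1.852 -2.047 0.921
vertex 1.417 -2.065 0.412
vertex 1.601 -2.633 0.715
endloop
endfacet
facet normal 0.759 -0.099 -0.643
outer loop
vertex 3.056 -2.278 -0.979
vertex 3.239 -2.847 -0.675
vertex 2.805 -2.864 -1.185
endloop
endfacet
facet normal -0.533 0.475 -0.701
outer loop
vertex 3.056 -2.278 -0.979
vertex 2.805 -2.864 -1.185
vertex 1.417 -2.065 0.412
endloop
endfacet
facet normal -0.533 0.475 -0.701
outer loop
vertex 1.417 -2.065 0.412
vertex 2.805 -2.864 -1.185
vertex 1.166 -2.651 0.206
endloop
endfacet
facet normal -0.758 0.098 0.645
outer loop
vertex 1.417 -2.065 0.412
vertex 1.166 -2.651 0.206
vertex 1.601 -2.633 0.715
endloop
endfacet
facet normal 0.759 -0.099 -0.643
outer loop
vertex 2.805 -2.864 -1.185
vertex 3.239 -2.847 -0.675
vertex 2.988 -3.433 -0.881
endloop
endfacet
facet normal -0.591 -0.520 -0.617
outer loop
vertex 2.805 -2.864 -1.185
vertex 2.988 -3.433 -0.881
vertex 1.166 -2.651 0.206
endloop
endfacet
facet normal -0.591 -0.520 -0.616
outer loop
vertex 1.166 -2.651 0.206
vertex 2.988 -3.433 -0.881
vertex 1.35 -3.22 0.51
endloop
endfacet
facet normal -0.758 0.099 0.644
outer loop
vertex 1.166 -2.651 0.206
vertex 1.35 -3.22 0.51
vertex 1.601 -2.633 0.715
endloop
endfacet
facet normal 0.758 -0.098 -0.645
outer loop
vertex 2.988 -3.433 -0.881
vertex 3.239 -2.847 -0.675
vertex 3.423 -3.415 -0.372
endloop
endfacet
facet normal -0.058 -0.995 0.084
outer loop
vertex 2.988 -3.433 -0.881
vertex 3.423 -3.415 -0.372
vertex 1.35 -3.22 0.51
endloop
endfacet
facet normal -0.058 -0.995 0.084
outer loop
vertex 1.35 -3.22 0.51
vertex 3.423 -3.415 -0.372
vertex 1.784 -3.202 1.019
endloop
endfacet
facet normal -0.759 0.100 0.644
outer loop
vertex 1.35 -3.22 0.51
vertex 1.784 -3.202 1.019
vertex 1.601 -2.633 0.715
endloop
endfacet
facet normal 0.758 -0.098 -0.645
outer loop
vertex 3.423 -3.415 -0.372
vertex 3.239 -2.847 -0.675
vertex 3.674 -2.829 -0.166
endloop
endfacet
facet normal 0.533 -0.475 0.701
outer loop
vertex 3.423 -3.415 -0.372
vertex 3.674 -2.829 -0.166
vertex 1.784 -3.202 1.019
endloop
endfacet
facet normal 0.533 -0.475 0.701
outer loop
vertex 1.784 -3.202 1.019
vertex 3.674 -2.829 -0.166
vertex 2.035 -2.616 1.225
endloop
endfacet
facet normal -0.759 0.099 0.643
outer loop
vertex 1.784 -3.202 1.019
vertex 2.035 -2.616 1.225
vertex 1.601 -2.633 0.715
endloop
endfacet

endsolid


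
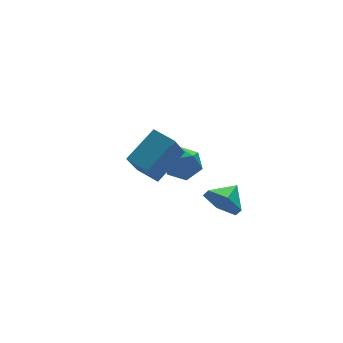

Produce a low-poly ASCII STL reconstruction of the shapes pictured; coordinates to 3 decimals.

solid 
facet normal -0.847 -0.365 -0.387
outer loop
vertex 0.994 -2.434 0.268
vertex 0.483 -2.123 1.094
vertex 0.582 -1.502 0.291
endloop
endfacet
facet normal 0.776 0.356 -0.520
outer loop
vertex 0.994 -2.434 0.268
vertex 0.582 -1.502 0.291
vertex 1.517 -1.677 1.566
endloop
endfacet
facet normal -0.847 -0.364 -0.386
outer loop
vertex 0.582 -1.502 0.291
vertex 0.483 -2.123 1.094
vertex 0.071 -1.19 1.118
endloop
endfacet
facet normal 0.353 0.926 -0.132
outer loop
vertex 0.582 -1.502 0.291
vertex 0.071 -1.19 1.118
vertex 1.517 -1.677 1.566
endloop
endfacet
facet normal -0.847 -0.364 -0.387
outer loop
vertex 0.071 -1.19 1.118
vertex 0.483 -2.123 1.094
vertex -0.028 -1.812 1.921
endloop
endfacet
facet normal 0.073 0.784 0.616
outer loop
vertex 0.071 -1.19 1.118
vertex -0.028 -1.812 1.921
vertex 1.517 -1.677 1.566
endloop
endfacet
facet normal -0.847 -0.365 -0.386
outer loop
vertex -0.028 -1.812 1.921
vertex 0.483 -2.123 1.094
vertex 0.385 -2.744 1.897
endloop
endfacet
facet normal 0.217 0.071 0.973
outer loop
vertex -0.028 -1.812 1.921
vertex 0.385 -2.744 1.897
vertex 1.517 -1.677 1.566
endloop
endfacet
facet normal -0.847 -0.366 -0.386
outer loop
vertex 0.385 -2.744 1.897
vertex 0.483 -2.123 1.094
vertex 0.896 -3.055 1.071
endloop
endfacet
facet normal 0.641 -0.498 0.584
outer loop
vertex 0.385 -2.744 1.897
vertex 0.896 -3.055 1.071
vertex 1.517 -1.677 1.566
endloop
endfacet
facet normal -0.847 -0.366 -0.386
outer loop
vertex 0.896 -3.055 1.071
vertex 0.483 -2.123 1.094
vertex 0.994 -2.434 0.268
endloop
endfacet
facet normal 0.920 -0.356 -0.163
outer loop
vertex 0.896 -3.055 1.071
vertex 0.994 -2.434 0.268
vertex 1.517 -1.677 1.566
endloop
endfacet
facet normal -0.157 -0.083 0.984
outer loop
vertex 1.839 3.959 0.375
vertex 1.059 3.31 0.196
vertex 2.015 2.946 0.318
endloop
endfacet
facet normal 0.532 0.045 0.846
outer loop
vertex 1.839 3.959 0.375
vertex 2.015 2.946 0.318
vertex 2.667 3.608 -0.127
endloop
endfacet
facet normal 0.574 0.659 0.486
outer loop
vertex 1.839 3.959 0.375
vertex 2.667 3.608 -0.127
vertex 2.114 4.382 -0.523
endloop
endfacet
facet normal -0.088 0.911 0.402
outer loop
vertex 1.839 3.959 0.375
vertex 2.114 4.382 -0.523
vertex 1.12 4.198 -0.324
endloop
endfacet
facet normal -0.540 0.453 0.710
outer loop
vertex 1.839 3.959 0.375
vertex 1.12 4.198 -0.324
vertex 1.059 3.31 0.196
endloop
endfacet
facet normal 0.771 -0.476 0.422
outer loop
vertex 2.667 3.608 -0.127
vertex 2.015 2.946 0.318
vertex 2.4 2.742 -0.616
endloop
endfacet
facet normal -0.343 -0.684 0.645
outer loop
vertex 2.015 2.946 0.318
vertex 1.059 3.31 0.196
vertex 1.406 2.558 -0.417
endloop
endfacet
facet normal -0.962 0.184 0.200
outer loop
vertex 1.059 3.31 0.196
vertex 1.12 4.198 -0.324
vertex 0.853 3.332 -0.813
endloop
endfacet
facet normal -0.231 0.926 -0.298
outer loop
vertex 1.12 4.198 -0.324
vertex 2.114 4.382 -0.523
vertex 1.505 3.994 -1.258
endloop
endfacet
facet normal 0.840 0.518 -0.160
outer loop
vertex 2.114 4.382 -0.523
vertex 2.667 3.608 -0.127
vertex 2.461 3.63 -1.136
endloop
endfacet
facet normal 0.088 -0.911 -0.402
outer loop
vertex 1.681 2.981 -1.315
vertex 2.4 2.742 -0.616
vertex 1.406 2.558 -0.417
endloop
endfacet
facet normal -0.574 -0.659 -0.486
outer loop
vertex 1.681 2.981 -1.315
vertex 1.406 2.558 -0.417
vertex 0.853 3.332 -0.813
endloop
endfacet
facet normal -0.532 -0.045 -0.846
outer loop
vertex 1.681 2.981 -1.315
vertex 0.853 3.332 -0.813
vertex 1.505 3.994 -1.258
endloop
endfacet
facet normal 0.157 0.083 -0.984
outer loop
vertex 1.681 2.981 -1.315
vertex 1.505 3.994 -1.258
vertex 2.461 3.63 -1.136
endloop
endfacet
facet normal 0.540 -0.453 -0.710
outer loop
vertex 1.681 2.981 -1.315
vertex 2.461 3.63 -1.136
vertex 2.4 2.742 -0.616
endloop
endfacet
facet normal 0.231 -0.926 0.298
outer loop
vertex 1.406 2.558 -0.417
vertex 2.4 2.742 -0.616
vertex 2.015 2.946 0.318
endloop
endfacet
facet normal -0.840 -0.518 0.160
outer loop
vertex 0.853 3.332 -0.813
vertex 1.406 2.558 -0.417
vertex 1.059 3.31 0.196
endloop
endfacet
facet normal -0.771 0.476 -0.422
outer loop
vertex 1.505 3.994 -1.258
vertex 0.853 3.332 -0.813
vertex 1.12 4.198 -0.324
endloop
endfacet
facet normal 0.343 0.684 -0.645
outer loop
vertex 2.461 3.63 -1.136
vertex 1.505 3.994 -1.258
vertex 2.114 4.382 -0.523
endloop
endfacet
facet normal 0.962 -0.184 -0.200
outer loop
vertex 2.4 2.742 -0.616
vertex 2.461 3.63 -1.136
vertex 2.667 3.608 -0.127
endloop
endfacet
facet normal -0.472 -0.358 0.806
outer loop
vertex -1.097 -0.752 4.91
vertex -1.524 0.325 5.138
vertex -2.673 -1.144 3.813
endloop
endfacet
facet normal 0.361 -0.912 -0.193
outer loop
vertex -1.776 -0.465 2.282
vertex -1.097 -0.752 4.91
vertex -2.673 -1.144 3.813
endloop
endfacet
facet normal -0.472 -0.358 0.806
outer loop
vertex -2.673 -1.144 3.813
vertex -1.524 0.325 5.138
vertex -3.1 -0.067 4.041
endloop
endfacet
facet normal -0.804 -0.200 -0.560
outer loop
vertex -3.1 -0.067 4.041
vertex -1.776 -0.465 2.282
vertex -2.673 -1.144 3.813
endloop
endfacet
facet normal 0.804 0.200 0.560
outer loop
vertex -1.097 -0.752 4.91
vertex -0.627 1.004 3.607
vertex -1.524 0.325 5.138
endloop
endfacet
facet normal 0.361 -0.912 -0.193
outer loop
vertex -0.2 -0.073 3.379
vertex -1.097 -0.752 4.91
vertex -1.776 -0.465 2.282
endloop
endfacet
facet normal 0.804 0.200 0.560
outer loop
vertex -0.2 -0.073 3.379
vertex -0.627 1.004 3.607
vertex -1.097 -0.752 4.91
endloop
endfacet
facet normal -0.361 0.912 0.193
outer loop
vertex -1.524 0.325 5.138
vertex -0.627 1.004 3.607
vertex -3.1 -0.067 4.041
endloop
endfacet
facet normal -0.804 -0.200 -0.560
outer loop
vertex -2.203 0.612 2.51
vertex -1.776 -0.465 2.282
vertex -3.1 -0.067 4.041
endloop
endfacet
facet normal -0.361 0.912 0.193
outer loop
vertex -3.1 -0.067 4.041
vertex -0.627 1.004 3.607
vertex -2.203 0.612 2.51
endloop
endfacet
facet normal 0.472 0.358 -0.806
outer loop
vertex -2.203 0.612 2.51
vertex -0.2 -0.073 3.379
vertex -1.776 -0.465 2.282
endloop
endfacet
facet normal 0.472 0.358 -0.806
outer loop
vertex -0.627 1.004 3.607
vertex -0.2 -0.073 3.379
vertex -2.203 0.612 2.51
endloop
endfacet

endsolid


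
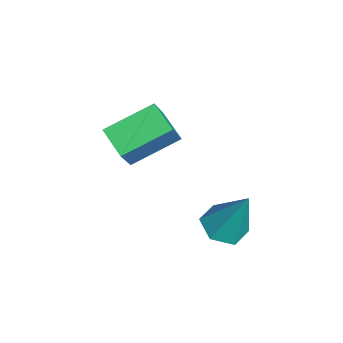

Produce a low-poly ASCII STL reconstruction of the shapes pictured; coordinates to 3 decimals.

solid 
facet normal -0.547 0.199 -0.813
outer loop
vertex -0.624 -0.483 -0.727
vertex 0.321 0.059 -1.23
vertex -0.079 -2.153 -1.503
endloop
endfacet
facet normal -0.787 -0.452 0.420
outer loop
vertex 0.819 -2.479 -0.17
vertex -0.624 -0.483 -0.727
vertex -0.079 -2.153 -1.503
endloop
endfacet
facet normal -0.547 0.199 -0.813
outer loop
vertex -0.079 -2.153 -1.503
vertex 0.321 0.059 -1.23
vertex 0.866 -1.61 -2.006
endloop
endfacet
facet normal 0.284 -0.869 -0.404
outer loop
vertex 0.866 -1.61 -2.006
vertex 0.819 -2.479 -0.17
vertex -0.079 -2.153 -1.503
endloop
endfacet
facet normal -0.284 0.870 0.404
outer loop
vertex -0.624 -0.483 -0.727
vertex 1.219 -0.267 0.103
vertex 0.321 0.059 -1.23
endloop
endfacet
facet normal -0.787 -0.452 0.419
outer loop
vertex 0.274 -0.81 0.606
vertex -0.624 -0.483 -0.727
vertex 0.819 -2.479 -0.17
endloop
endfacet
facet normal -0.284 0.869 0.405
outer loop
vertex 0.274 -0.81 0.606
vertex 1.219 -0.267 0.103
vertex -0.624 -0.483 -0.727
endloop
endfacet
facet normal 0.787 0.452 -0.420
outer loop
vertex 0.321 0.059 -1.23
vertex 1.219 -0.267 0.103
vertex 0.866 -1.61 -2.006
endloop
endfacet
facet normal 0.284 -0.870 -0.404
outer loop
vertex 1.764 -1.937 -0.673
vertex 0.819 -2.479 -0.17
vertex 0.866 -1.61 -2.006
endloop
endfacet
facet normal 0.787 0.452 -0.420
outer loop
vertex 0.866 -1.61 -2.006
vertex 1.219 -0.267 0.103
vertex 1.764 -1.937 -0.673
endloop
endfacet
facet normal 0.547 -0.199 0.813
outer loop
vertex 1.764 -1.937 -0.673
vertex 0.274 -0.81 0.606
vertex 0.819 -2.479 -0.17
endloop
endfacet
facet normal 0.547 -0.199 0.813
outer loop
vertex 1.219 -0.267 0.103
vertex 0.274 -0.81 0.606
vertex 1.764 -1.937 -0.673
endloop
endfacet
facet normal -0.246 -0.340 -0.908
outer loop
vertex 2.482 0.858 -4.487
vertex 1.778 1.368 -4.487
vertex 2.531 1.667 -4.803
endloop
endfacet
facet normal 0.994 -0.019 0.105
outer loop
vertex 2.482 0.858 -4.487
vertex 2.531 1.667 -4.803
vertex 2.302 2.092 -2.553
endloop
endfacet
facet normal -0.246 -0.340 -0.908
outer loop
vertex 2.531 1.667 -4.803
vertex 1.778 1.368 -4.487
vertex 1.827 2.177 -4.803
endloop
endfacet
facet normal 0.584 0.806 -0.093
outer loop
vertex 2.531 1.667 -4.803
vertex 1.827 2.177 -4.803
vertex 2.302 2.092 -2.553
endloop
endfacet
facet normal -0.246 -0.340 -0.908
outer loop
vertex 1.827 2.177 -4.803
vertex 1.778 1.368 -4.487
vertex 1.073 1.879 -4.487
endloop
endfacet
facet normal -0.327 0.939 0.105
outer loop
vertex 1.827 2.177 -4.803
vertex 1.073 1.879 -4.487
vertex 2.302 2.092 -2.553
endloop
endfacet
facet normal -0.246 -0.340 -0.908
outer loop
vertex 1.073 1.879 -4.487
vertex 1.778 1.368 -4.487
vertex 1.024 1.07 -4.171
endloop
endfacet
facet normal -0.830 0.246 0.500
outer loop
vertex 1.073 1.879 -4.487
vertex 1.024 1.07 -4.171
vertex 2.302 2.092 -2.553
endloop
endfacet
facet normal -0.246 -0.340 -0.908
outer loop
vertex 1.024 1.07 -4.171
vertex 1.778 1.368 -4.487
vertex 1.729 0.559 -4.171
endloop
endfacet
facet normal -0.420 -0.580 0.698
outer loop
vertex 1.024 1.07 -4.171
vertex 1.729 0.559 -4.171
vertex 2.302 2.092 -2.553
endloop
endfacet
facet normal -0.246 -0.340 -0.908
outer loop
vertex 1.729 0.559 -4.171
vertex 1.778 1.368 -4.487
vertex 2.482 0.858 -4.487
endloop
endfacet
facet normal 0.493 -0.712 0.500
outer loop
vertex 1.729 0.559 -4.171
vertex 2.482 0.858 -4.487
vertex 2.302 2.092 -2.553
endloop
endfacet

endsolid


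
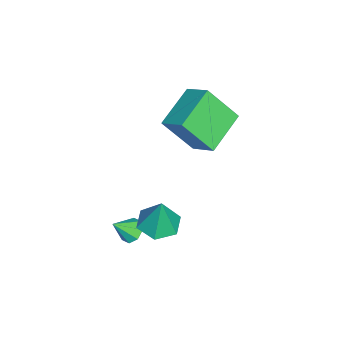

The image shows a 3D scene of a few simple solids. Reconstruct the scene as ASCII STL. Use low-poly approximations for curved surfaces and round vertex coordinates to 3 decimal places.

solid 
facet normal -0.875 0.333 0.353
outer loop
vertex -1.779 2.852 1.686
vertex -1.933 4.047 0.178
vertex -2.396 1.934 1.022
endloop
endfacet
facet normal 0.080 -0.619 0.781
outer loop
vertex -0.707 1.293 0.342
vertex -1.779 2.852 1.686
vertex -2.396 1.934 1.022
endloop
endfacet
facet normal -0.875 0.332 0.352
outer loop
vertex -2.396 1.934 1.022
vertex -1.933 4.047 0.178
vertex -2.549 3.129 -0.486
endloop
endfacet
facet normal -0.478 -0.712 -0.515
outer loop
vertex -2.549 3.129 -0.486
vertex -0.707 1.293 0.342
vertex -2.396 1.934 1.022
endloop
endfacet
facet normal 0.478 0.712 0.515
outer loop
vertex -1.779 2.852 1.686
vertex -0.244 3.406 -0.502
vertex -1.933 4.047 0.178
endloop
endfacet
facet normal 0.080 -0.619 0.781
outer loop
vertex -0.091 2.211 1.006
vertex -1.779 2.852 1.686
vertex -0.707 1.293 0.342
endloop
endfacet
facet normal 0.478 0.711 0.515
outer loop
vertex -0.091 2.211 1.006
vertex -0.244 3.406 -0.502
vertex -1.779 2.852 1.686
endloop
endfacet
facet normal -0.080 0.619 -0.781
outer loop
vertex -1.933 4.047 0.178
vertex -0.244 3.406 -0.502
vertex -2.549 3.129 -0.486
endloop
endfacet
facet normal -0.478 -0.712 -0.515
outer loop
vertex -0.861 2.488 -1.166
vertex -0.707 1.293 0.342
vertex -2.549 3.129 -0.486
endloop
endfacet
facet normal -0.080 0.619 -0.781
outer loop
vertex -2.549 3.129 -0.486
vertex -0.244 3.406 -0.502
vertex -0.861 2.488 -1.166
endloop
endfacet
facet normal 0.875 -0.332 -0.353
outer loop
vertex -0.861 2.488 -1.166
vertex -0.091 2.211 1.006
vertex -0.707 1.293 0.342
endloop
endfacet
facet normal 0.875 -0.333 -0.353
outer loop
vertex -0.244 3.406 -0.502
vertex -0.091 2.211 1.006
vertex -0.861 2.488 -1.166
endloop
endfacet
facet normal -0.178 -0.114 -0.977
outer loop
vertex 2.712 1.764 -3.465
vertex 1.838 1.729 -3.302
vertex 2.229 2.511 -3.464
endloop
endfacet
facet normal 0.817 0.528 0.234
outer loop
vertex 2.712 1.764 -3.465
vertex 2.229 2.511 -3.464
vertex 2.122 1.911 -1.738
endloop
endfacet
facet normal -0.177 -0.114 -0.978
outer loop
vertex 2.229 2.511 -3.464
vertex 1.838 1.729 -3.302
vertex 1.355 2.476 -3.302
endloop
endfacet
facet normal 0.023 0.944 0.330
outer loop
vertex 2.229 2.511 -3.464
vertex 1.355 2.476 -3.302
vertex 2.122 1.911 -1.738
endloop
endfacet
facet normal -0.178 -0.115 -0.977
outer loop
vertex 1.355 2.476 -3.302
vertex 1.838 1.729 -3.302
vertex 0.964 1.694 -3.139
endloop
endfacet
facet normal -0.716 0.466 0.520
outer loop
vertex 1.355 2.476 -3.302
vertex 0.964 1.694 -3.139
vertex 2.122 1.911 -1.738
endloop
endfacet
facet normal -0.178 -0.113 -0.978
outer loop
vertex 0.964 1.694 -3.139
vertex 1.838 1.729 -3.302
vertex 1.447 0.946 -3.14
endloop
endfacet
facet normal -0.663 -0.429 0.614
outer loop
vertex 0.964 1.694 -3.139
vertex 1.447 0.946 -3.14
vertex 2.122 1.911 -1.738
endloop
endfacet
facet normal -0.177 -0.114 -0.978
outer loop
vertex 1.447 0.946 -3.14
vertex 1.838 1.729 -3.302
vertex 2.321 0.981 -3.302
endloop
endfacet
facet normal 0.130 -0.845 0.519
outer loop
vertex 1.447 0.946 -3.14
vertex 2.321 0.981 -3.302
vertex 2.122 1.911 -1.738
endloop
endfacet
facet normal -0.178 -0.115 -0.977
outer loop
vertex 2.321 0.981 -3.302
vertex 1.838 1.729 -3.302
vertex 2.712 1.764 -3.465
endloop
endfacet
facet normal 0.871 -0.366 0.329
outer loop
vertex 2.321 0.981 -3.302
vertex 2.712 1.764 -3.465
vertex 2.122 1.911 -1.738
endloop
endfacet
facet normal -0.409 0.578 -0.706
outer loop
vertex 1.94 0.315 -4.681
vertex 1.68 0.632 -4.271
vertex 2.19 0.656 -4.547
endloop
endfacet
facet normal 0.825 -0.503 -0.258
outer loop
vertex 1.94 0.315 -4.681
vertex 2.19 0.656 -4.547
vertex 2.12 0.008 -3.509
endloop
endfacet
facet normal -0.409 0.578 -0.706
outer loop
vertex 2.19 0.656 -4.547
vertex 1.68 0.632 -4.271
vertex 2.141 0.983 -4.251
endloop
endfacet
facet normal 0.993 0.056 0.102
outer loop
vertex 2.19 0.656 -4.547
vertex 2.141 0.983 -4.251
vertex 2.12 0.008 -3.509
endloop
endfacet
facet normal -0.409 0.577 -0.707
outer loop
vertex 2.141 0.983 -4.251
vertex 1.68 0.632 -4.271
vertex 1.822 1.105 -3.967
endloop
endfacet
facet normal 0.686 0.431 0.586
outer loop
vertex 2.141 0.983 -4.251
vertex 1.822 1.105 -3.967
vertex 2.12 0.008 -3.509
endloop
endfacet
facet normal -0.408 0.577 -0.708
outer loop
vertex 1.822 1.105 -3.967
vertex 1.68 0.632 -4.271
vertex 1.419 0.949 -3.862
endloop
endfacet
facet normal 0.082 0.403 0.912
outer loop
vertex 1.822 1.105 -3.967
vertex 1.419 0.949 -3.862
vertex 2.12 0.008 -3.509
endloop
endfacet
facet normal -0.409 0.576 -0.708
outer loop
vertex 1.419 0.949 -3.862
vertex 1.68 0.632 -4.271
vertex 1.17 0.608 -3.996
endloop
endfacet
facet normal -0.462 -0.011 0.887
outer loop
vertex 1.419 0.949 -3.862
vertex 1.17 0.608 -3.996
vertex 2.12 0.008 -3.509
endloop
endfacet
facet normal -0.408 0.579 -0.706
outer loop
vertex 1.17 0.608 -3.996
vertex 1.68 0.632 -4.271
vertex 1.218 0.281 -4.292
endloop
endfacet
facet normal -0.630 -0.570 0.527
outer loop
vertex 1.17 0.608 -3.996
vertex 1.218 0.281 -4.292
vertex 2.12 0.008 -3.509
endloop
endfacet
facet normal -0.408 0.579 -0.705
outer loop
vertex 1.218 0.281 -4.292
vertex 1.68 0.632 -4.271
vertex 1.537 0.16 -4.576
endloop
endfacet
facet normal -0.322 -0.946 0.041
outer loop
vertex 1.218 0.281 -4.292
vertex 1.537 0.16 -4.576
vertex 2.12 0.008 -3.509
endloop
endfacet
facet normal -0.407 0.580 -0.706
outer loop
vertex 1.537 0.16 -4.576
vertex 1.68 0.632 -4.271
vertex 1.94 0.315 -4.681
endloop
endfacet
facet normal 0.279 -0.918 -0.283
outer loop
vertex 1.537 0.16 -4.576
vertex 1.94 0.315 -4.681
vertex 2.12 0.008 -3.509
endloop
endfacet

endsolid


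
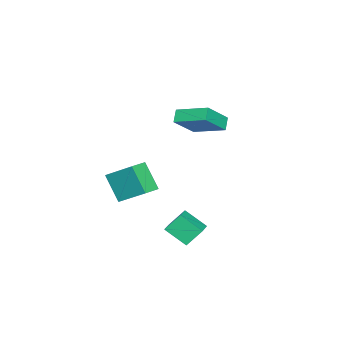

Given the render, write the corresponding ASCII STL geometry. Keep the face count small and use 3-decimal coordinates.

solid 
facet normal -0.730 -0.136 0.670
outer loop
vertex -2.766 -2.625 0.866
vertex -2.501 -0.659 1.555
vertex -4.096 -1.984 -0.453
endloop
endfacet
facet normal -0.126 -0.936 -0.328
outer loop
vertex -3.439 -1.861 -1.055
vertex -2.766 -2.625 0.866
vertex -4.096 -1.984 -0.453
endloop
endfacet
facet normal -0.730 -0.137 0.670
outer loop
vertex -4.096 -1.984 -0.453
vertex -2.501 -0.659 1.555
vertex -3.831 -0.018 0.237
endloop
endfacet
facet normal -0.671 0.324 -0.666
outer loop
vertex -3.831 -0.018 0.237
vertex -3.439 -1.861 -1.055
vertex -4.096 -1.984 -0.453
endloop
endfacet
facet normal 0.671 -0.324 0.667
outer loop
vertex -2.766 -2.625 0.866
vertex -1.844 -0.536 0.953
vertex -2.501 -0.659 1.555
endloop
endfacet
facet normal -0.126 -0.936 -0.328
outer loop
vertex -2.109 -2.502 0.263
vertex -2.766 -2.625 0.866
vertex -3.439 -1.861 -1.055
endloop
endfacet
facet normal 0.672 -0.324 0.666
outer loop
vertex -2.109 -2.502 0.263
vertex -1.844 -0.536 0.953
vertex -2.766 -2.625 0.866
endloop
endfacet
facet normal 0.126 0.936 0.328
outer loop
vertex -2.501 -0.659 1.555
vertex -1.844 -0.536 0.953
vertex -3.831 -0.018 0.237
endloop
endfacet
facet normal -0.672 0.324 -0.666
outer loop
vertex -3.174 0.105 -0.366
vertex -3.439 -1.861 -1.055
vertex -3.831 -0.018 0.237
endloop
endfacet
facet normal 0.126 0.936 0.328
outer loop
vertex -3.831 -0.018 0.237
vertex -1.844 -0.536 0.953
vertex -3.174 0.105 -0.366
endloop
endfacet
facet normal 0.730 0.136 -0.670
outer loop
vertex -3.174 0.105 -0.366
vertex -2.109 -2.502 0.263
vertex -3.439 -1.861 -1.055
endloop
endfacet
facet normal 0.730 0.137 -0.670
outer loop
vertex -1.844 -0.536 0.953
vertex -2.109 -2.502 0.263
vertex -3.174 0.105 -0.366
endloop
endfacet
facet normal -0.348 0.548 0.760
outer loop
vertex 3.141 0.26 -3.045
vertex 4.293 0.47 -2.669
vertex 3.198 1.496 -3.91
endloop
endfacet
facet normal -0.937 -0.171 -0.306
outer loop
vertex 3.647 0.79 -4.891
vertex 3.141 0.26 -3.045
vertex 3.198 1.496 -3.91
endloop
endfacet
facet normal -0.349 0.548 0.760
outer loop
vertex 3.198 1.496 -3.91
vertex 4.293 0.47 -2.669
vertex 4.35 1.707 -3.534
endloop
endfacet
facet normal 0.037 0.819 -0.573
outer loop
vertex 4.35 1.707 -3.534
vertex 3.647 0.79 -4.891
vertex 3.198 1.496 -3.91
endloop
endfacet
facet normal -0.037 -0.819 0.572
outer loop
vertex 3.141 0.26 -3.045
vertex 4.742 -0.236 -3.65
vertex 4.293 0.47 -2.669
endloop
endfacet
facet normal -0.937 -0.171 -0.306
outer loop
vertex 3.59 -0.447 -4.026
vertex 3.141 0.26 -3.045
vertex 3.647 0.79 -4.891
endloop
endfacet
facet normal -0.037 -0.819 0.573
outer loop
vertex 3.59 -0.447 -4.026
vertex 4.742 -0.236 -3.65
vertex 3.141 0.26 -3.045
endloop
endfacet
facet normal 0.937 0.171 0.306
outer loop
vertex 4.293 0.47 -2.669
vertex 4.742 -0.236 -3.65
vertex 4.35 1.707 -3.534
endloop
endfacet
facet normal 0.038 0.819 -0.573
outer loop
vertex 4.799 1.0 -4.515
vertex 3.647 0.79 -4.891
vertex 4.35 1.707 -3.534
endloop
endfacet
facet normal 0.937 0.171 0.306
outer loop
vertex 4.35 1.707 -3.534
vertex 4.742 -0.236 -3.65
vertex 4.799 1.0 -4.515
endloop
endfacet
facet normal 0.348 -0.548 -0.761
outer loop
vertex 4.799 1.0 -4.515
vertex 3.59 -0.447 -4.026
vertex 3.647 0.79 -4.891
endloop
endfacet
facet normal 0.349 -0.548 -0.760
outer loop
vertex 4.742 -0.236 -3.65
vertex 3.59 -0.447 -4.026
vertex 4.799 1.0 -4.515
endloop
endfacet
facet normal -0.945 0.282 -0.167
outer loop
vertex 1.92 -2.479 -0.697
vertex 2.48 -1.488 -2.193
vertex 1.641 -4.122 -1.891
endloop
endfacet
facet normal -0.298 -0.527 0.796
outer loop
vertex 2.68 -4.432 -1.707
vertex 1.92 -2.479 -0.697
vertex 1.641 -4.122 -1.891
endloop
endfacet
facet normal -0.945 0.282 -0.167
outer loop
vertex 1.641 -4.122 -1.891
vertex 2.48 -1.488 -2.193
vertex 2.201 -3.131 -3.387
endloop
endfacet
facet normal -0.136 -0.802 -0.582
outer loop
vertex 2.201 -3.131 -3.387
vertex 2.68 -4.432 -1.707
vertex 1.641 -4.122 -1.891
endloop
endfacet
facet normal 0.136 0.802 0.582
outer loop
vertex 1.92 -2.479 -0.697
vertex 3.519 -1.798 -2.009
vertex 2.48 -1.488 -2.193
endloop
endfacet
facet normal -0.298 -0.527 0.796
outer loop
vertex 2.959 -2.789 -0.513
vertex 1.92 -2.479 -0.697
vertex 2.68 -4.432 -1.707
endloop
endfacet
facet normal 0.136 0.802 0.582
outer loop
vertex 2.959 -2.789 -0.513
vertex 3.519 -1.798 -2.009
vertex 1.92 -2.479 -0.697
endloop
endfacet
facet normal 0.298 0.527 -0.796
outer loop
vertex 2.48 -1.488 -2.193
vertex 3.519 -1.798 -2.009
vertex 2.201 -3.131 -3.387
endloop
endfacet
facet normal -0.136 -0.802 -0.582
outer loop
vertex 3.24 -3.441 -3.203
vertex 2.68 -4.432 -1.707
vertex 2.201 -3.131 -3.387
endloop
endfacet
facet normal 0.298 0.527 -0.796
outer loop
vertex 2.201 -3.131 -3.387
vertex 3.519 -1.798 -2.009
vertex 3.24 -3.441 -3.203
endloop
endfacet
facet normal 0.945 -0.282 0.167
outer loop
vertex 3.24 -3.441 -3.203
vertex 2.959 -2.789 -0.513
vertex 2.68 -4.432 -1.707
endloop
endfacet
facet normal 0.945 -0.282 0.167
outer loop
vertex 3.519 -1.798 -2.009
vertex 2.959 -2.789 -0.513
vertex 3.24 -3.441 -3.203
endloop
endfacet

endsolid
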